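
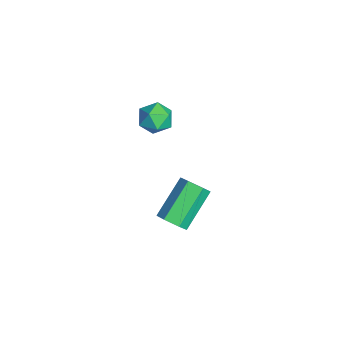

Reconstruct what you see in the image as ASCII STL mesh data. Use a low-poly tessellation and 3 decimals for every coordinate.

solid 
facet normal 0.542 -0.603 -0.585
outer loop
vertex 2.622 -2.923 -2.437
vertex 2.14 -3.083 -2.718
vertex 2.447 -2.627 -2.904
endloop
endfacet
facet normal 0.785 0.613 0.094
outer loop
vertex 2.622 -2.923 -2.437
vertex 2.447 -2.627 -2.904
vertex 1.701 -1.897 -1.442
endloop
endfacet
facet normal 0.785 0.613 0.094
outer loop
vertex 1.701 -1.897 -1.442
vertex 2.447 -2.627 -2.904
vertex 1.526 -1.601 -1.909
endloop
endfacet
facet normal -0.541 0.603 0.585
outer loop
vertex 1.701 -1.897 -1.442
vertex 1.526 -1.601 -1.909
vertex 1.22 -2.057 -1.722
endloop
endfacet
facet normal 0.542 -0.603 -0.585
outer loop
vertex 2.447 -2.627 -2.904
vertex 2.14 -3.083 -2.718
vertex 1.965 -2.787 -3.185
endloop
endfacet
facet normal 0.131 0.748 -0.650
outer loop
vertex 2.447 -2.627 -2.904
vertex 1.965 -2.787 -3.185
vertex 1.526 -1.601 -1.909
endloop
endfacet
facet normal 0.130 0.748 -0.651
outer loop
vertex 1.526 -1.601 -1.909
vertex 1.965 -2.787 -3.185
vertex 1.044 -1.761 -2.189
endloop
endfacet
facet normal -0.541 0.603 0.586
outer loop
vertex 1.526 -1.601 -1.909
vertex 1.044 -1.761 -2.189
vertex 1.22 -2.057 -1.722
endloop
endfacet
facet normal 0.541 -0.603 -0.585
outer loop
vertex 1.965 -2.787 -3.185
vertex 2.14 -3.083 -2.718
vertex 1.659 -3.243 -2.998
endloop
endfacet
facet normal -0.655 0.134 -0.744
outer loop
vertex 1.965 -2.787 -3.185
vertex 1.659 -3.243 -2.998
vertex 1.044 -1.761 -2.189
endloop
endfacet
facet normal -0.654 0.135 -0.744
outer loop
vertex 1.044 -1.761 -2.189
vertex 1.659 -3.243 -2.998
vertex 0.738 -2.217 -2.003
endloop
endfacet
facet normal -0.542 0.603 0.586
outer loop
vertex 1.044 -1.761 -2.189
vertex 0.738 -2.217 -2.003
vertex 1.22 -2.057 -1.722
endloop
endfacet
facet normal 0.541 -0.603 -0.585
outer loop
vertex 1.659 -3.243 -2.998
vertex 2.14 -3.083 -2.718
vertex 1.834 -3.539 -2.531
endloop
endfacet
facet normal -0.785 -0.613 -0.094
outer loop
vertex 1.659 -3.243 -2.998
vertex 1.834 -3.539 -2.531
vertex 0.738 -2.217 -2.003
endloop
endfacet
facet normal -0.785 -0.613 -0.094
outer loop
vertex 0.738 -2.217 -2.003
vertex 1.834 -3.539 -2.531
vertex 0.913 -2.513 -1.536
endloop
endfacet
facet normal -0.542 0.603 0.585
outer loop
vertex 0.738 -2.217 -2.003
vertex 0.913 -2.513 -1.536
vertex 1.22 -2.057 -1.722
endloop
endfacet
facet normal 0.541 -0.603 -0.586
outer loop
vertex 1.834 -3.539 -2.531
vertex 2.14 -3.083 -2.718
vertex 2.316 -3.379 -2.251
endloop
endfacet
facet normal -0.130 -0.748 0.651
outer loop
vertex 1.834 -3.539 -2.531
vertex 2.316 -3.379 -2.251
vertex 0.913 -2.513 -1.536
endloop
endfacet
facet normal -0.131 -0.748 0.650
outer loop
vertex 0.913 -2.513 -1.536
vertex 2.316 -3.379 -2.251
vertex 1.395 -2.353 -1.255
endloop
endfacet
facet normal -0.542 0.603 0.585
outer loop
vertex 0.913 -2.513 -1.536
vertex 1.395 -2.353 -1.255
vertex 1.22 -2.057 -1.722
endloop
endfacet
facet normal 0.542 -0.603 -0.586
outer loop
vertex 2.316 -3.379 -2.251
vertex 2.14 -3.083 -2.718
vertex 2.622 -2.923 -2.437
endloop
endfacet
facet normal 0.654 -0.135 0.744
outer loop
vertex 2.316 -3.379 -2.251
vertex 2.622 -2.923 -2.437
vertex 1.395 -2.353 -1.255
endloop
endfacet
facet normal 0.655 -0.134 0.744
outer loop
vertex 1.395 -2.353 -1.255
vertex 2.622 -2.923 -2.437
vertex 1.701 -1.897 -1.442
endloop
endfacet
facet normal -0.541 0.603 0.585
outer loop
vertex 1.395 -2.353 -1.255
vertex 1.701 -1.897 -1.442
vertex 1.22 -2.057 -1.722
endloop
endfacet
facet normal -0.734 0.595 -0.326
outer loop
vertex 0.473 -3.071 1.369
vertex 0.083 -3.272 1.88
vertex 0.484 -2.737 1.953
endloop
endfacet
facet normal -0.093 0.865 -0.493
outer loop
vertex 0.473 -3.071 1.369
vertex 0.484 -2.737 1.953
vertex 1.059 -2.862 1.625
endloop
endfacet
facet normal 0.252 0.382 -0.889
outer loop
vertex 0.473 -3.071 1.369
vertex 1.059 -2.862 1.625
vertex 1.012 -3.473 1.349
endloop
endfacet
facet normal -0.174 -0.185 -0.967
outer loop
vertex 0.473 -3.071 1.369
vertex 1.012 -3.473 1.349
vertex 0.409 -3.727 1.506
endloop
endfacet
facet normal -0.784 -0.053 -0.619
outer loop
vertex 0.473 -3.071 1.369
vertex 0.409 -3.727 1.506
vertex 0.083 -3.272 1.88
endloop
endfacet
facet normal 0.272 0.956 0.113
outer loop
vertex 1.059 -2.862 1.625
vertex 0.484 -2.737 1.953
vertex 1.031 -2.933 2.294
endloop
endfacet
facet normal -0.763 0.520 0.384
outer loop
vertex 0.484 -2.737 1.953
vertex 0.083 -3.272 1.88
vertex 0.428 -3.187 2.451
endloop
endfacet
facet normal -0.844 -0.529 -0.091
outer loop
vertex 0.083 -3.272 1.88
vertex 0.409 -3.727 1.506
vertex 0.381 -3.798 2.175
endloop
endfacet
facet normal 0.142 -0.742 -0.655
outer loop
vertex 0.409 -3.727 1.506
vertex 1.012 -3.473 1.349
vertex 0.956 -3.923 1.847
endloop
endfacet
facet normal 0.831 0.175 -0.528
outer loop
vertex 1.012 -3.473 1.349
vertex 1.059 -2.862 1.625
vertex 1.357 -3.388 1.92
endloop
endfacet
facet normal 0.174 0.185 0.967
outer loop
vertex 0.967 -3.589 2.431
vertex 1.031 -2.933 2.294
vertex 0.428 -3.187 2.451
endloop
endfacet
facet normal -0.252 -0.382 0.889
outer loop
vertex 0.967 -3.589 2.431
vertex 0.428 -3.187 2.451
vertex 0.381 -3.798 2.175
endloop
endfacet
facet normal 0.093 -0.865 0.493
outer loop
vertex 0.967 -3.589 2.431
vertex 0.381 -3.798 2.175
vertex 0.956 -3.923 1.847
endloop
endfacet
facet normal 0.734 -0.595 0.326
outer loop
vertex 0.967 -3.589 2.431
vertex 0.956 -3.923 1.847
vertex 1.357 -3.388 1.92
endloop
endfacet
facet normal 0.784 0.053 0.619
outer loop
vertex 0.967 -3.589 2.431
vertex 1.357 -3.388 1.92
vertex 1.031 -2.933 2.294
endloop
endfacet
facet normal -0.142 0.742 0.655
outer loop
vertex 0.428 -3.187 2.451
vertex 1.031 -2.933 2.294
vertex 0.484 -2.737 1.953
endloop
endfacet
facet normal -0.831 -0.175 0.528
outer loop
vertex 0.381 -3.798 2.175
vertex 0.428 -3.187 2.451
vertex 0.083 -3.272 1.88
endloop
endfacet
facet normal -0.272 -0.956 -0.113
outer loop
vertex 0.956 -3.923 1.847
vertex 0.381 -3.798 2.175
vertex 0.409 -3.727 1.506
endloop
endfacet
facet normal 0.763 -0.520 -0.384
outer loop
vertex 1.357 -3.388 1.92
vertex 0.956 -3.923 1.847
vertex 1.012 -3.473 1.349
endloop
endfacet
facet normal 0.844 0.529 0.091
outer loop
vertex 1.031 -2.933 2.294
vertex 1.357 -3.388 1.92
vertex 1.059 -2.862 1.625
endloop
endfacet

endsolid


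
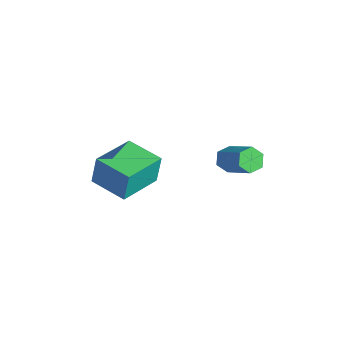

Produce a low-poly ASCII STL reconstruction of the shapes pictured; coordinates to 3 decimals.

solid 
facet normal -0.916 -0.397 0.062
outer loop
vertex -2.788 -4.717 4.347
vertex -3.583 -2.932 4.026
vertex -2.777 -4.947 3.037
endloop
endfacet
facet normal 0.402 -0.901 0.162
outer loop
vertex -1.257 -4.288 2.934
vertex -2.788 -4.717 4.347
vertex -2.777 -4.947 3.037
endloop
endfacet
facet normal -0.916 -0.397 0.062
outer loop
vertex -2.777 -4.947 3.037
vertex -3.583 -2.932 4.026
vertex -3.572 -3.162 2.716
endloop
endfacet
facet normal 0.008 -0.173 -0.985
outer loop
vertex -3.572 -3.162 2.716
vertex -1.257 -4.288 2.934
vertex -2.777 -4.947 3.037
endloop
endfacet
facet normal -0.008 0.173 0.985
outer loop
vertex -2.788 -4.717 4.347
vertex -2.063 -2.273 3.923
vertex -3.583 -2.932 4.026
endloop
endfacet
facet normal 0.402 -0.901 0.162
outer loop
vertex -1.268 -4.058 4.244
vertex -2.788 -4.717 4.347
vertex -1.257 -4.288 2.934
endloop
endfacet
facet normal -0.008 0.173 0.985
outer loop
vertex -1.268 -4.058 4.244
vertex -2.063 -2.273 3.923
vertex -2.788 -4.717 4.347
endloop
endfacet
facet normal -0.402 0.901 -0.162
outer loop
vertex -3.583 -2.932 4.026
vertex -2.063 -2.273 3.923
vertex -3.572 -3.162 2.716
endloop
endfacet
facet normal 0.008 -0.173 -0.985
outer loop
vertex -2.052 -2.503 2.613
vertex -1.257 -4.288 2.934
vertex -3.572 -3.162 2.716
endloop
endfacet
facet normal -0.402 0.901 -0.162
outer loop
vertex -3.572 -3.162 2.716
vertex -2.063 -2.273 3.923
vertex -2.052 -2.503 2.613
endloop
endfacet
facet normal 0.916 0.397 -0.062
outer loop
vertex -2.052 -2.503 2.613
vertex -1.268 -4.058 4.244
vertex -1.257 -4.288 2.934
endloop
endfacet
facet normal 0.916 0.397 -0.062
outer loop
vertex -2.063 -2.273 3.923
vertex -1.268 -4.058 4.244
vertex -2.052 -2.503 2.613
endloop
endfacet
facet normal -0.783 -0.129 -0.608
outer loop
vertex -1.939 1.137 1.961
vertex -2.201 0.774 2.376
vertex -2.308 1.375 2.386
endloop
endfacet
facet normal 0.147 0.912 -0.383
outer loop
vertex -1.939 1.137 1.961
vertex -2.308 1.375 2.386
vertex -0.537 1.369 3.05
endloop
endfacet
facet normal 0.146 0.912 -0.382
outer loop
vertex -0.537 1.369 3.05
vertex -2.308 1.375 2.386
vertex -0.906 1.606 3.474
endloop
endfacet
facet normal 0.783 0.129 0.609
outer loop
vertex -0.537 1.369 3.05
vertex -0.906 1.606 3.474
vertex -0.799 1.006 3.464
endloop
endfacet
facet normal -0.783 -0.129 -0.609
outer loop
vertex -2.308 1.375 2.386
vertex -2.201 0.774 2.376
vertex -2.57 1.012 2.8
endloop
endfacet
facet normal -0.450 0.793 0.411
outer loop
vertex -2.308 1.375 2.386
vertex -2.57 1.012 2.8
vertex -0.906 1.606 3.474
endloop
endfacet
facet normal -0.450 0.793 0.412
outer loop
vertex -0.906 1.606 3.474
vertex -2.57 1.012 2.8
vertex -1.167 1.243 3.888
endloop
endfacet
facet normal 0.784 0.130 0.608
outer loop
vertex -0.906 1.606 3.474
vertex -1.167 1.243 3.888
vertex -0.799 1.006 3.464
endloop
endfacet
facet normal -0.783 -0.129 -0.609
outer loop
vertex -2.57 1.012 2.8
vertex -2.201 0.774 2.376
vertex -2.463 0.411 2.79
endloop
endfacet
facet normal -0.596 -0.119 0.794
outer loop
vertex -2.57 1.012 2.8
vertex -2.463 0.411 2.79
vertex -1.167 1.243 3.888
endloop
endfacet
facet normal -0.597 -0.117 0.794
outer loop
vertex -1.167 1.243 3.888
vertex -2.463 0.411 2.79
vertex -1.061 0.643 3.879
endloop
endfacet
facet normal 0.784 0.129 0.608
outer loop
vertex -1.167 1.243 3.888
vertex -1.061 0.643 3.879
vertex -0.799 1.006 3.464
endloop
endfacet
facet normal -0.783 -0.129 -0.609
outer loop
vertex -2.463 0.411 2.79
vertex -2.201 0.774 2.376
vertex -2.094 0.174 2.366
endloop
endfacet
facet normal -0.146 -0.912 0.383
outer loop
vertex -2.463 0.411 2.79
vertex -2.094 0.174 2.366
vertex -1.061 0.643 3.879
endloop
endfacet
facet normal -0.147 -0.912 0.383
outer loop
vertex -1.061 0.643 3.879
vertex -2.094 0.174 2.366
vertex -0.692 0.405 3.454
endloop
endfacet
facet normal 0.783 0.129 0.608
outer loop
vertex -1.061 0.643 3.879
vertex -0.692 0.405 3.454
vertex -0.799 1.006 3.464
endloop
endfacet
facet normal -0.784 -0.130 -0.608
outer loop
vertex -2.094 0.174 2.366
vertex -2.201 0.774 2.376
vertex -1.833 0.537 1.952
endloop
endfacet
facet normal 0.450 -0.793 -0.411
outer loop
vertex -2.094 0.174 2.366
vertex -1.833 0.537 1.952
vertex -0.692 0.405 3.454
endloop
endfacet
facet normal 0.449 -0.793 -0.411
outer loop
vertex -0.692 0.405 3.454
vertex -1.833 0.537 1.952
vertex -0.43 0.768 3.04
endloop
endfacet
facet normal 0.783 0.129 0.609
outer loop
vertex -0.692 0.405 3.454
vertex -0.43 0.768 3.04
vertex -0.799 1.006 3.464
endloop
endfacet
facet normal -0.784 -0.129 -0.608
outer loop
vertex -1.833 0.537 1.952
vertex -2.201 0.774 2.376
vertex -1.939 1.137 1.961
endloop
endfacet
facet normal 0.596 0.117 -0.794
outer loop
vertex -1.833 0.537 1.952
vertex -1.939 1.137 1.961
vertex -0.43 0.768 3.04
endloop
endfacet
facet normal 0.597 0.119 -0.794
outer loop
vertex -0.43 0.768 3.04
vertex -1.939 1.137 1.961
vertex -0.537 1.369 3.05
endloop
endfacet
facet normal 0.783 0.129 0.609
outer loop
vertex -0.43 0.768 3.04
vertex -0.537 1.369 3.05
vertex -0.799 1.006 3.464
endloop
endfacet

endsolid


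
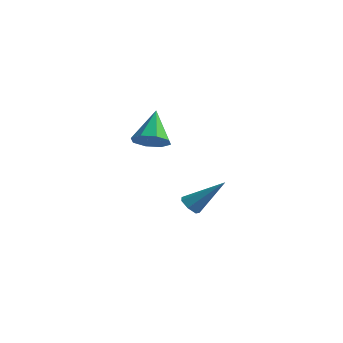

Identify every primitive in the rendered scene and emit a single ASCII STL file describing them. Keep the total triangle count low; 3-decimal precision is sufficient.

solid 
facet normal 0.302 -0.574 -0.761
outer loop
vertex 0.835 -2.67 1.772
vertex -0.004 -2.835 1.563
vertex 0.585 -2.222 1.335
endloop
endfacet
facet normal 0.680 0.670 0.298
outer loop
vertex 0.835 -2.67 1.772
vertex 0.585 -2.222 1.335
vertex -0.556 -1.785 2.957
endloop
endfacet
facet normal 0.302 -0.573 -0.762
outer loop
vertex 0.585 -2.222 1.335
vertex -0.004 -2.835 1.563
vertex -0.01 -2.133 1.032
endloop
endfacet
facet normal 0.205 0.972 -0.117
outer loop
vertex 0.585 -2.222 1.335
vertex -0.01 -2.133 1.032
vertex -0.556 -1.785 2.957
endloop
endfacet
facet normal 0.302 -0.573 -0.762
outer loop
vertex -0.01 -2.133 1.032
vertex -0.004 -2.835 1.563
vertex -0.601 -2.455 1.04
endloop
endfacet
facet normal -0.462 0.841 -0.283
outer loop
vertex -0.01 -2.133 1.032
vertex -0.601 -2.455 1.04
vertex -0.556 -1.785 2.957
endloop
endfacet
facet normal 0.302 -0.574 -0.761
outer loop
vertex -0.601 -2.455 1.04
vertex -0.004 -2.835 1.563
vertex -0.843 -3.0 1.355
endloop
endfacet
facet normal -0.930 0.354 -0.102
outer loop
vertex -0.601 -2.455 1.04
vertex -0.843 -3.0 1.355
vertex -0.556 -1.785 2.957
endloop
endfacet
facet normal 0.302 -0.573 -0.762
outer loop
vertex -0.843 -3.0 1.355
vertex -0.004 -2.835 1.563
vertex -0.593 -3.448 1.791
endloop
endfacet
facet normal -0.925 -0.204 0.321
outer loop
vertex -0.843 -3.0 1.355
vertex -0.593 -3.448 1.791
vertex -0.556 -1.785 2.957
endloop
endfacet
facet normal 0.302 -0.573 -0.762
outer loop
vertex -0.593 -3.448 1.791
vertex -0.004 -2.835 1.563
vertex 0.002 -3.537 2.094
endloop
endfacet
facet normal -0.450 -0.506 0.736
outer loop
vertex -0.593 -3.448 1.791
vertex 0.002 -3.537 2.094
vertex -0.556 -1.785 2.957
endloop
endfacet
facet normal 0.303 -0.573 -0.761
outer loop
vertex 0.002 -3.537 2.094
vertex -0.004 -2.835 1.563
vertex 0.594 -3.214 2.086
endloop
endfacet
facet normal 0.217 -0.375 0.901
outer loop
vertex 0.002 -3.537 2.094
vertex 0.594 -3.214 2.086
vertex -0.556 -1.785 2.957
endloop
endfacet
facet normal 0.302 -0.573 -0.761
outer loop
vertex 0.594 -3.214 2.086
vertex -0.004 -2.835 1.563
vertex 0.835 -2.67 1.772
endloop
endfacet
facet normal 0.685 0.112 0.720
outer loop
vertex 0.594 -3.214 2.086
vertex 0.835 -2.67 1.772
vertex -0.556 -1.785 2.957
endloop
endfacet
facet normal -0.590 -0.429 -0.684
outer loop
vertex -0.839 1.668 -4.347
vertex -1.175 1.409 -3.895
vertex -1.256 1.959 -4.17
endloop
endfacet
facet normal 0.370 0.808 -0.458
outer loop
vertex -0.839 1.668 -4.347
vertex -1.256 1.959 -4.17
vertex 0.095 2.331 -2.425
endloop
endfacet
facet normal -0.592 -0.429 -0.683
outer loop
vertex -1.256 1.959 -4.17
vertex -1.175 1.409 -3.895
vertex -1.611 1.836 -3.785
endloop
endfacet
facet normal -0.299 0.954 0.029
outer loop
vertex -1.256 1.959 -4.17
vertex -1.611 1.836 -3.785
vertex 0.095 2.331 -2.425
endloop
endfacet
facet normal -0.591 -0.428 -0.684
outer loop
vertex -1.611 1.836 -3.785
vertex -1.175 1.409 -3.895
vertex -1.639 1.392 -3.483
endloop
endfacet
facet normal -0.631 0.463 0.623
outer loop
vertex -1.611 1.836 -3.785
vertex -1.639 1.392 -3.483
vertex 0.095 2.331 -2.425
endloop
endfacet
facet normal -0.591 -0.429 -0.683
outer loop
vertex -1.639 1.392 -3.483
vertex -1.175 1.409 -3.895
vertex -1.317 0.961 -3.491
endloop
endfacet
facet normal -0.375 -0.297 0.878
outer loop
vertex -1.639 1.392 -3.483
vertex -1.317 0.961 -3.491
vertex 0.095 2.331 -2.425
endloop
endfacet
facet normal -0.592 -0.428 -0.683
outer loop
vertex -1.317 0.961 -3.491
vertex -1.175 1.409 -3.895
vertex -0.889 0.867 -3.803
endloop
endfacet
facet normal 0.274 -0.750 0.602
outer loop
vertex -1.317 0.961 -3.491
vertex -0.889 0.867 -3.803
vertex 0.095 2.331 -2.425
endloop
endfacet
facet normal -0.591 -0.428 -0.684
outer loop
vertex -0.889 0.867 -3.803
vertex -1.175 1.409 -3.895
vertex -0.676 1.182 -4.184
endloop
endfacet
facet normal 0.829 -0.559 0.002
outer loop
vertex -0.889 0.867 -3.803
vertex -0.676 1.182 -4.184
vertex 0.095 2.331 -2.425
endloop
endfacet
facet normal -0.591 -0.428 -0.684
outer loop
vertex -0.676 1.182 -4.184
vertex -1.175 1.409 -3.895
vertex -0.839 1.668 -4.347
endloop
endfacet
facet normal 0.872 0.135 -0.470
outer loop
vertex -0.676 1.182 -4.184
vertex -0.839 1.668 -4.347
vertex 0.095 2.331 -2.425
endloop
endfacet

endsolid


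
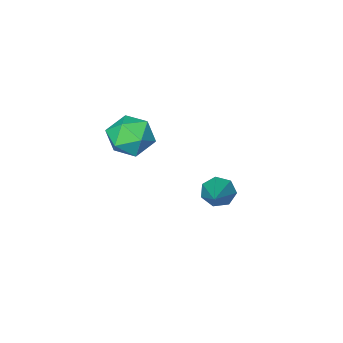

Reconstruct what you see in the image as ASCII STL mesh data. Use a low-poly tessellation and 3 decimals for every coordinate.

solid 
facet normal -0.002 0.535 0.845
outer loop
vertex -0.349 2.998 3.069
vertex -1.031 2.417 3.435
vertex -0.096 2.209 3.569
endloop
endfacet
facet normal 0.642 0.547 0.538
outer loop
vertex -0.349 2.998 3.069
vertex -0.096 2.209 3.569
vertex 0.382 2.443 2.761
endloop
endfacet
facet normal 0.568 0.814 -0.120
outer loop
vertex -0.349 2.998 3.069
vertex 0.382 2.443 2.761
vertex -0.258 2.796 2.127
endloop
endfacet
facet normal -0.123 0.968 -0.219
outer loop
vertex -0.349 2.998 3.069
vertex -0.258 2.796 2.127
vertex -1.131 2.78 2.544
endloop
endfacet
facet normal -0.475 0.795 0.377
outer loop
vertex -0.349 2.998 3.069
vertex -1.131 2.78 2.544
vertex -1.031 2.417 3.435
endloop
endfacet
facet normal 0.869 -0.127 0.478
outer loop
vertex 0.382 2.443 2.761
vertex -0.096 2.209 3.569
vertex 0.151 1.52 2.936
endloop
endfacet
facet normal -0.172 -0.146 0.974
outer loop
vertex -0.096 2.209 3.569
vertex -1.031 2.417 3.435
vertex -0.722 1.504 3.353
endloop
endfacet
facet normal -0.936 0.276 0.217
outer loop
vertex -1.031 2.417 3.435
vertex -1.131 2.78 2.544
vertex -1.362 1.857 2.719
endloop
endfacet
facet normal -0.367 0.555 -0.747
outer loop
vertex -1.131 2.78 2.544
vertex -0.258 2.796 2.127
vertex -0.884 2.091 1.911
endloop
endfacet
facet normal 0.750 0.306 -0.586
outer loop
vertex -0.258 2.796 2.127
vertex 0.382 2.443 2.761
vertex 0.051 1.883 2.045
endloop
endfacet
facet normal 0.123 -0.968 0.219
outer loop
vertex -0.631 1.302 2.411
vertex 0.151 1.52 2.936
vertex -0.722 1.504 3.353
endloop
endfacet
facet normal -0.568 -0.814 0.120
outer loop
vertex -0.631 1.302 2.411
vertex -0.722 1.504 3.353
vertex -1.362 1.857 2.719
endloop
endfacet
facet normal -0.642 -0.547 -0.538
outer loop
vertex -0.631 1.302 2.411
vertex -1.362 1.857 2.719
vertex -0.884 2.091 1.911
endloop
endfacet
facet normal 0.002 -0.535 -0.845
outer loop
vertex -0.631 1.302 2.411
vertex -0.884 2.091 1.911
vertex 0.051 1.883 2.045
endloop
endfacet
facet normal 0.475 -0.795 -0.377
outer loop
vertex -0.631 1.302 2.411
vertex 0.051 1.883 2.045
vertex 0.151 1.52 2.936
endloop
endfacet
facet normal 0.367 -0.555 0.747
outer loop
vertex -0.722 1.504 3.353
vertex 0.151 1.52 2.936
vertex -0.096 2.209 3.569
endloop
endfacet
facet normal -0.750 -0.306 0.586
outer loop
vertex -1.362 1.857 2.719
vertex -0.722 1.504 3.353
vertex -1.031 2.417 3.435
endloop
endfacet
facet normal -0.869 0.127 -0.478
outer loop
vertex -0.884 2.091 1.911
vertex -1.362 1.857 2.719
vertex -1.131 2.78 2.544
endloop
endfacet
facet normal 0.172 0.146 -0.974
outer loop
vertex 0.051 1.883 2.045
vertex -0.884 2.091 1.911
vertex -0.258 2.796 2.127
endloop
endfacet
facet normal 0.936 -0.276 -0.217
outer loop
vertex 0.151 1.52 2.936
vertex 0.051 1.883 2.045
vertex 0.382 2.443 2.761
endloop
endfacet
facet normal -0.585 -0.649 -0.486
outer loop
vertex -3.841 1.898 -1.594
vertex -4.199 2.422 -1.863
vertex -3.639 2.108 -2.117
endloop
endfacet
facet normal 0.871 -0.468 0.148
outer loop
vertex -3.841 1.898 -1.594
vertex -3.639 2.108 -2.117
vertex -2.941 3.818 -0.817
endloop
endfacet
facet normal -0.585 -0.649 -0.487
outer loop
vertex -3.639 2.108 -2.117
vertex -4.199 2.422 -1.863
vertex -3.859 2.555 -2.449
endloop
endfacet
facet normal 0.857 0.040 -0.513
outer loop
vertex -3.639 2.108 -2.117
vertex -3.859 2.555 -2.449
vertex -2.941 3.818 -0.817
endloop
endfacet
facet normal -0.585 -0.649 -0.487
outer loop
vertex -3.859 2.555 -2.449
vertex -4.199 2.422 -1.863
vertex -4.335 2.902 -2.34
endloop
endfacet
facet normal 0.320 0.654 -0.686
outer loop
vertex -3.859 2.555 -2.449
vertex -4.335 2.902 -2.34
vertex -2.941 3.818 -0.817
endloop
endfacet
facet normal -0.585 -0.649 -0.486
outer loop
vertex -4.335 2.902 -2.34
vertex -4.199 2.422 -1.863
vertex -4.708 2.888 -1.872
endloop
endfacet
facet normal -0.336 0.911 -0.240
outer loop
vertex -4.335 2.902 -2.34
vertex -4.708 2.888 -1.872
vertex -2.941 3.818 -0.817
endloop
endfacet
facet normal -0.585 -0.649 -0.486
outer loop
vertex -4.708 2.888 -1.872
vertex -4.199 2.422 -1.863
vertex -4.698 2.523 -1.397
endloop
endfacet
facet normal -0.617 0.618 0.488
outer loop
vertex -4.708 2.888 -1.872
vertex -4.698 2.523 -1.397
vertex -2.941 3.818 -0.817
endloop
endfacet
facet normal -0.585 -0.649 -0.486
outer loop
vertex -4.698 2.523 -1.397
vertex -4.199 2.422 -1.863
vertex -4.312 2.082 -1.273
endloop
endfacet
facet normal -0.310 -0.004 0.951
outer loop
vertex -4.698 2.523 -1.397
vertex -4.312 2.082 -1.273
vertex -2.941 3.818 -0.817
endloop
endfacet
facet normal -0.585 -0.649 -0.486
outer loop
vertex -4.312 2.082 -1.273
vertex -4.199 2.422 -1.863
vertex -3.841 1.898 -1.594
endloop
endfacet
facet normal 0.353 -0.488 0.798
outer loop
vertex -4.312 2.082 -1.273
vertex -3.841 1.898 -1.594
vertex -2.941 3.818 -0.817
endloop
endfacet

endsolid


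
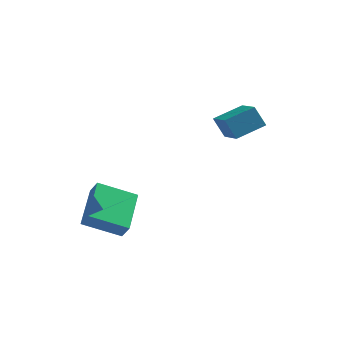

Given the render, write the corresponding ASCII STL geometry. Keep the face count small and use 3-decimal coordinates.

solid 
facet normal -0.458 0.790 -0.407
outer loop
vertex 1.299 2.421 1.029
vertex 2.403 3.304 1.499
vertex 1.839 2.248 0.086
endloop
endfacet
facet normal -0.741 -0.593 -0.316
outer loop
vertex 2.577 0.976 0.741
vertex 1.299 2.421 1.029
vertex 1.839 2.248 0.086
endloop
endfacet
facet normal -0.458 0.790 -0.407
outer loop
vertex 1.839 2.248 0.086
vertex 2.403 3.304 1.499
vertex 2.943 3.131 0.556
endloop
endfacet
facet normal 0.490 -0.157 -0.857
outer loop
vertex 2.943 3.131 0.556
vertex 2.577 0.976 0.741
vertex 1.839 2.248 0.086
endloop
endfacet
facet normal -0.490 0.157 0.857
outer loop
vertex 1.299 2.421 1.029
vertex 3.141 2.032 2.154
vertex 2.403 3.304 1.499
endloop
endfacet
facet normal -0.741 -0.593 -0.316
outer loop
vertex 2.037 1.149 1.684
vertex 1.299 2.421 1.029
vertex 2.577 0.976 0.741
endloop
endfacet
facet normal -0.490 0.157 0.857
outer loop
vertex 2.037 1.149 1.684
vertex 3.141 2.032 2.154
vertex 1.299 2.421 1.029
endloop
endfacet
facet normal 0.741 0.593 0.316
outer loop
vertex 2.403 3.304 1.499
vertex 3.141 2.032 2.154
vertex 2.943 3.131 0.556
endloop
endfacet
facet normal 0.490 -0.157 -0.857
outer loop
vertex 3.681 1.859 1.211
vertex 2.577 0.976 0.741
vertex 2.943 3.131 0.556
endloop
endfacet
facet normal 0.741 0.593 0.316
outer loop
vertex 2.943 3.131 0.556
vertex 3.141 2.032 2.154
vertex 3.681 1.859 1.211
endloop
endfacet
facet normal 0.458 -0.790 0.407
outer loop
vertex 3.681 1.859 1.211
vertex 2.037 1.149 1.684
vertex 2.577 0.976 0.741
endloop
endfacet
facet normal 0.458 -0.790 0.407
outer loop
vertex 3.141 2.032 2.154
vertex 2.037 1.149 1.684
vertex 3.681 1.859 1.211
endloop
endfacet
facet normal -0.465 0.307 -0.831
outer loop
vertex -3.269 -2.652 -3.034
vertex -3.37 -0.647 -2.236
vertex -1.616 -2.258 -3.813
endloop
endfacet
facet normal 0.047 -0.928 -0.370
outer loop
vertex -1.23 -2.513 -3.124
vertex -3.269 -2.652 -3.034
vertex -1.616 -2.258 -3.813
endloop
endfacet
facet normal -0.465 0.307 -0.830
outer loop
vertex -1.616 -2.258 -3.813
vertex -3.37 -0.647 -2.236
vertex -1.717 -0.253 -3.016
endloop
endfacet
facet normal 0.884 0.210 -0.417
outer loop
vertex -1.717 -0.253 -3.016
vertex -1.23 -2.513 -3.124
vertex -1.616 -2.258 -3.813
endloop
endfacet
facet normal -0.884 -0.211 0.417
outer loop
vertex -3.269 -2.652 -3.034
vertex -2.984 -0.902 -1.547
vertex -3.37 -0.647 -2.236
endloop
endfacet
facet normal 0.047 -0.928 -0.369
outer loop
vertex -2.883 -2.907 -2.344
vertex -3.269 -2.652 -3.034
vertex -1.23 -2.513 -3.124
endloop
endfacet
facet normal -0.884 -0.210 0.417
outer loop
vertex -2.883 -2.907 -2.344
vertex -2.984 -0.902 -1.547
vertex -3.269 -2.652 -3.034
endloop
endfacet
facet normal -0.047 0.928 0.370
outer loop
vertex -3.37 -0.647 -2.236
vertex -2.984 -0.902 -1.547
vertex -1.717 -0.253 -3.016
endloop
endfacet
facet normal 0.884 0.210 -0.417
outer loop
vertex -1.331 -0.508 -2.326
vertex -1.23 -2.513 -3.124
vertex -1.717 -0.253 -3.016
endloop
endfacet
facet normal -0.047 0.928 0.369
outer loop
vertex -1.717 -0.253 -3.016
vertex -2.984 -0.902 -1.547
vertex -1.331 -0.508 -2.326
endloop
endfacet
facet normal 0.465 -0.307 0.830
outer loop
vertex -1.331 -0.508 -2.326
vertex -2.883 -2.907 -2.344
vertex -1.23 -2.513 -3.124
endloop
endfacet
facet normal 0.465 -0.307 0.831
outer loop
vertex -2.984 -0.902 -1.547
vertex -2.883 -2.907 -2.344
vertex -1.331 -0.508 -2.326
endloop
endfacet

endsolid


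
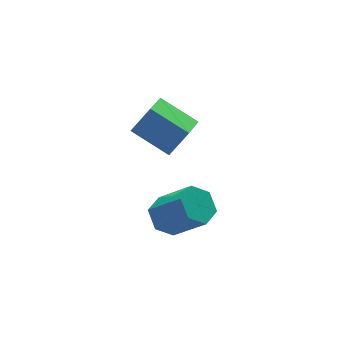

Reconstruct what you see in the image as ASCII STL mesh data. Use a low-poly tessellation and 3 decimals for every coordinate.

solid 
facet normal -0.439 0.560 -0.703
outer loop
vertex 2.416 -2.698 -2.705
vertex 1.767 -3.199 -2.699
vertex 1.789 -2.551 -2.197
endloop
endfacet
facet normal 0.472 0.809 0.349
outer loop
vertex 2.416 -2.698 -2.705
vertex 1.789 -2.551 -2.197
vertex 3.201 -3.699 -1.446
endloop
endfacet
facet normal 0.472 0.809 0.350
outer loop
vertex 3.201 -3.699 -1.446
vertex 1.789 -2.551 -2.197
vertex 2.574 -3.553 -0.939
endloop
endfacet
facet normal 0.439 -0.559 0.703
outer loop
vertex 3.201 -3.699 -1.446
vertex 2.574 -3.553 -0.939
vertex 2.553 -4.201 -1.441
endloop
endfacet
facet normal -0.439 0.559 -0.703
outer loop
vertex 1.789 -2.551 -2.197
vertex 1.767 -3.199 -2.699
vertex 1.14 -3.053 -2.191
endloop
endfacet
facet normal -0.426 0.559 0.711
outer loop
vertex 1.789 -2.551 -2.197
vertex 1.14 -3.053 -2.191
vertex 2.574 -3.553 -0.939
endloop
endfacet
facet normal -0.426 0.559 0.711
outer loop
vertex 2.574 -3.553 -0.939
vertex 1.14 -3.053 -2.191
vertex 1.926 -4.054 -0.933
endloop
endfacet
facet normal 0.439 -0.559 0.703
outer loop
vertex 2.574 -3.553 -0.939
vertex 1.926 -4.054 -0.933
vertex 2.553 -4.201 -1.441
endloop
endfacet
facet normal -0.439 0.560 -0.703
outer loop
vertex 1.14 -3.053 -2.191
vertex 1.767 -3.199 -2.699
vertex 1.119 -3.701 -2.694
endloop
endfacet
facet normal -0.898 -0.251 0.361
outer loop
vertex 1.14 -3.053 -2.191
vertex 1.119 -3.701 -2.694
vertex 1.926 -4.054 -0.933
endloop
endfacet
facet normal -0.898 -0.250 0.362
outer loop
vertex 1.926 -4.054 -0.933
vertex 1.119 -3.701 -2.694
vertex 1.904 -4.702 -1.435
endloop
endfacet
facet normal 0.439 -0.560 0.703
outer loop
vertex 1.926 -4.054 -0.933
vertex 1.904 -4.702 -1.435
vertex 2.553 -4.201 -1.441
endloop
endfacet
facet normal -0.439 0.559 -0.703
outer loop
vertex 1.119 -3.701 -2.694
vertex 1.767 -3.199 -2.699
vertex 1.746 -3.847 -3.201
endloop
endfacet
facet normal -0.471 -0.810 -0.350
outer loop
vertex 1.119 -3.701 -2.694
vertex 1.746 -3.847 -3.201
vertex 1.904 -4.702 -1.435
endloop
endfacet
facet normal -0.473 -0.809 -0.349
outer loop
vertex 1.904 -4.702 -1.435
vertex 1.746 -3.847 -3.201
vertex 2.531 -4.849 -1.943
endloop
endfacet
facet normal 0.439 -0.560 0.703
outer loop
vertex 1.904 -4.702 -1.435
vertex 2.531 -4.849 -1.943
vertex 2.553 -4.201 -1.441
endloop
endfacet
facet normal -0.439 0.559 -0.703
outer loop
vertex 1.746 -3.847 -3.201
vertex 1.767 -3.199 -2.699
vertex 2.394 -3.346 -3.207
endloop
endfacet
facet normal 0.426 -0.559 -0.711
outer loop
vertex 1.746 -3.847 -3.201
vertex 2.394 -3.346 -3.207
vertex 2.531 -4.849 -1.943
endloop
endfacet
facet normal 0.426 -0.559 -0.711
outer loop
vertex 2.531 -4.849 -1.943
vertex 2.394 -3.346 -3.207
vertex 3.18 -4.347 -1.949
endloop
endfacet
facet normal 0.439 -0.559 0.703
outer loop
vertex 2.531 -4.849 -1.943
vertex 3.18 -4.347 -1.949
vertex 2.553 -4.201 -1.441
endloop
endfacet
facet normal -0.439 0.560 -0.703
outer loop
vertex 2.394 -3.346 -3.207
vertex 1.767 -3.199 -2.699
vertex 2.416 -2.698 -2.705
endloop
endfacet
facet normal 0.898 0.250 -0.362
outer loop
vertex 2.394 -3.346 -3.207
vertex 2.416 -2.698 -2.705
vertex 3.18 -4.347 -1.949
endloop
endfacet
facet normal 0.898 0.251 -0.361
outer loop
vertex 3.18 -4.347 -1.949
vertex 2.416 -2.698 -2.705
vertex 3.201 -3.699 -1.446
endloop
endfacet
facet normal 0.439 -0.560 0.703
outer loop
vertex 3.18 -4.347 -1.949
vertex 3.201 -3.699 -1.446
vertex 2.553 -4.201 -1.441
endloop
endfacet
facet normal -0.629 -0.707 0.322
outer loop
vertex 3.616 -1.15 -0.415
vertex 2.653 0.061 0.36
vertex 2.894 -1.013 -1.524
endloop
endfacet
facet normal 0.556 -0.700 -0.448
outer loop
vertex 3.707 -0.101 -1.94
vertex 3.616 -1.15 -0.415
vertex 2.894 -1.013 -1.524
endloop
endfacet
facet normal -0.630 -0.707 0.322
outer loop
vertex 2.894 -1.013 -1.524
vertex 2.653 0.061 0.36
vertex 1.932 0.198 -0.749
endloop
endfacet
facet normal -0.542 0.103 -0.834
outer loop
vertex 1.932 0.198 -0.749
vertex 3.707 -0.101 -1.94
vertex 2.894 -1.013 -1.524
endloop
endfacet
facet normal 0.542 -0.103 0.834
outer loop
vertex 3.616 -1.15 -0.415
vertex 3.466 0.973 -0.056
vertex 2.653 0.061 0.36
endloop
endfacet
facet normal 0.556 -0.700 -0.448
outer loop
vertex 4.428 -0.238 -0.831
vertex 3.616 -1.15 -0.415
vertex 3.707 -0.101 -1.94
endloop
endfacet
facet normal 0.542 -0.103 0.834
outer loop
vertex 4.428 -0.238 -0.831
vertex 3.466 0.973 -0.056
vertex 3.616 -1.15 -0.415
endloop
endfacet
facet normal -0.556 0.700 0.448
outer loop
vertex 2.653 0.061 0.36
vertex 3.466 0.973 -0.056
vertex 1.932 0.198 -0.749
endloop
endfacet
facet normal -0.542 0.102 -0.834
outer loop
vertex 2.744 1.11 -1.165
vertex 3.707 -0.101 -1.94
vertex 1.932 0.198 -0.749
endloop
endfacet
facet normal -0.556 0.700 0.448
outer loop
vertex 1.932 0.198 -0.749
vertex 3.466 0.973 -0.056
vertex 2.744 1.11 -1.165
endloop
endfacet
facet normal 0.630 0.707 -0.322
outer loop
vertex 2.744 1.11 -1.165
vertex 4.428 -0.238 -0.831
vertex 3.707 -0.101 -1.94
endloop
endfacet
facet normal 0.630 0.707 -0.323
outer loop
vertex 3.466 0.973 -0.056
vertex 4.428 -0.238 -0.831
vertex 2.744 1.11 -1.165
endloop
endfacet

endsolid


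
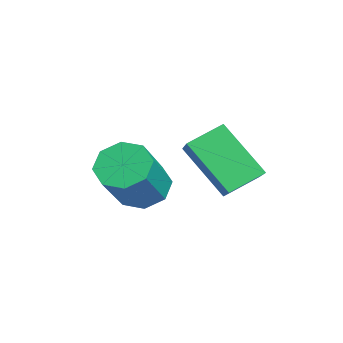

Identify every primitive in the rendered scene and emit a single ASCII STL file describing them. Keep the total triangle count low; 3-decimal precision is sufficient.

solid 
facet normal -0.490 -0.521 0.699
outer loop
vertex -1.286 2.86 -1.322
vertex -1.648 3.91 -0.794
vertex -2.631 2.867 -2.26
endloop
endfacet
facet normal 0.295 -0.853 -0.430
outer loop
vertex -1.632 3.93 -3.686
vertex -1.286 2.86 -1.322
vertex -2.631 2.867 -2.26
endloop
endfacet
facet normal -0.490 -0.521 0.699
outer loop
vertex -2.631 2.867 -2.26
vertex -1.648 3.91 -0.794
vertex -2.994 3.917 -1.732
endloop
endfacet
facet normal -0.820 0.004 -0.572
outer loop
vertex -2.994 3.917 -1.732
vertex -1.632 3.93 -3.686
vertex -2.631 2.867 -2.26
endloop
endfacet
facet normal 0.821 -0.004 0.572
outer loop
vertex -1.286 2.86 -1.322
vertex -0.649 4.973 -2.22
vertex -1.648 3.91 -0.794
endloop
endfacet
facet normal 0.295 -0.854 -0.430
outer loop
vertex -0.286 3.923 -2.748
vertex -1.286 2.86 -1.322
vertex -1.632 3.93 -3.686
endloop
endfacet
facet normal 0.820 -0.004 0.572
outer loop
vertex -0.286 3.923 -2.748
vertex -0.649 4.973 -2.22
vertex -1.286 2.86 -1.322
endloop
endfacet
facet normal -0.295 0.853 0.430
outer loop
vertex -1.648 3.91 -0.794
vertex -0.649 4.973 -2.22
vertex -2.994 3.917 -1.732
endloop
endfacet
facet normal -0.820 0.005 -0.572
outer loop
vertex -1.994 4.98 -3.158
vertex -1.632 3.93 -3.686
vertex -2.994 3.917 -1.732
endloop
endfacet
facet normal -0.295 0.854 0.429
outer loop
vertex -2.994 3.917 -1.732
vertex -0.649 4.973 -2.22
vertex -1.994 4.98 -3.158
endloop
endfacet
facet normal 0.490 0.521 -0.699
outer loop
vertex -1.994 4.98 -3.158
vertex -0.286 3.923 -2.748
vertex -1.632 3.93 -3.686
endloop
endfacet
facet normal 0.490 0.521 -0.699
outer loop
vertex -0.649 4.973 -2.22
vertex -0.286 3.923 -2.748
vertex -1.994 4.98 -3.158
endloop
endfacet
facet normal -0.579 0.301 -0.758
outer loop
vertex -2.349 1.764 -4.51
vertex -3.057 1.761 -3.97
vertex -2.443 2.363 -4.2
endloop
endfacet
facet normal 0.804 0.368 -0.468
outer loop
vertex -2.349 1.764 -4.51
vertex -2.443 2.363 -4.2
vertex -1.156 1.142 -2.95
endloop
endfacet
facet normal 0.803 0.367 -0.469
outer loop
vertex -1.156 1.142 -2.95
vertex -2.443 2.363 -4.2
vertex -1.249 1.741 -2.64
endloop
endfacet
facet normal 0.579 -0.302 0.757
outer loop
vertex -1.156 1.142 -2.95
vertex -1.249 1.741 -2.64
vertex -1.863 1.139 -2.41
endloop
endfacet
facet normal -0.580 0.302 -0.757
outer loop
vertex -2.443 2.363 -4.2
vertex -3.057 1.761 -3.97
vertex -2.896 2.609 -3.755
endloop
endfacet
facet normal 0.471 0.882 -0.009
outer loop
vertex -2.443 2.363 -4.2
vertex -2.896 2.609 -3.755
vertex -1.249 1.741 -2.64
endloop
endfacet
facet normal 0.471 0.882 -0.009
outer loop
vertex -1.249 1.741 -2.64
vertex -2.896 2.609 -3.755
vertex -1.703 1.988 -2.195
endloop
endfacet
facet normal 0.579 -0.301 0.758
outer loop
vertex -1.249 1.741 -2.64
vertex -1.703 1.988 -2.195
vertex -1.863 1.139 -2.41
endloop
endfacet
facet normal -0.579 0.302 -0.757
outer loop
vertex -2.896 2.609 -3.755
vertex -3.057 1.761 -3.97
vertex -3.443 2.359 -3.436
endloop
endfacet
facet normal -0.137 0.880 0.455
outer loop
vertex -2.896 2.609 -3.755
vertex -3.443 2.359 -3.436
vertex -1.703 1.988 -2.195
endloop
endfacet
facet normal -0.138 0.879 0.456
outer loop
vertex -1.703 1.988 -2.195
vertex -3.443 2.359 -3.436
vertex -2.25 1.737 -1.876
endloop
endfacet
facet normal 0.580 -0.301 0.757
outer loop
vertex -1.703 1.988 -2.195
vertex -2.25 1.737 -1.876
vertex -1.863 1.139 -2.41
endloop
endfacet
facet normal -0.579 0.302 -0.757
outer loop
vertex -3.443 2.359 -3.436
vertex -3.057 1.761 -3.97
vertex -3.764 1.758 -3.43
endloop
endfacet
facet normal -0.665 0.362 0.653
outer loop
vertex -3.443 2.359 -3.436
vertex -3.764 1.758 -3.43
vertex -2.25 1.737 -1.876
endloop
endfacet
facet normal -0.665 0.362 0.653
outer loop
vertex -2.25 1.737 -1.876
vertex -3.764 1.758 -3.43
vertex -2.571 1.136 -1.87
endloop
endfacet
facet normal 0.579 -0.302 0.757
outer loop
vertex -2.25 1.737 -1.876
vertex -2.571 1.136 -1.87
vertex -1.863 1.139 -2.41
endloop
endfacet
facet normal -0.579 0.302 -0.757
outer loop
vertex -3.764 1.758 -3.43
vertex -3.057 1.761 -3.97
vertex -3.671 1.159 -3.74
endloop
endfacet
facet normal -0.804 -0.367 0.468
outer loop
vertex -3.764 1.758 -3.43
vertex -3.671 1.159 -3.74
vertex -2.571 1.136 -1.87
endloop
endfacet
facet normal -0.803 -0.368 0.468
outer loop
vertex -2.571 1.136 -1.87
vertex -3.671 1.159 -3.74
vertex -2.477 0.537 -2.18
endloop
endfacet
facet normal 0.579 -0.301 0.758
outer loop
vertex -2.571 1.136 -1.87
vertex -2.477 0.537 -2.18
vertex -1.863 1.139 -2.41
endloop
endfacet
facet normal -0.579 0.301 -0.758
outer loop
vertex -3.671 1.159 -3.74
vertex -3.057 1.761 -3.97
vertex -3.217 0.912 -4.185
endloop
endfacet
facet normal -0.471 -0.882 0.009
outer loop
vertex -3.671 1.159 -3.74
vertex -3.217 0.912 -4.185
vertex -2.477 0.537 -2.18
endloop
endfacet
facet normal -0.471 -0.882 0.009
outer loop
vertex -2.477 0.537 -2.18
vertex -3.217 0.912 -4.185
vertex -2.024 0.291 -2.625
endloop
endfacet
facet normal 0.580 -0.302 0.757
outer loop
vertex -2.477 0.537 -2.18
vertex -2.024 0.291 -2.625
vertex -1.863 1.139 -2.41
endloop
endfacet
facet normal -0.580 0.301 -0.757
outer loop
vertex -3.217 0.912 -4.185
vertex -3.057 1.761 -3.97
vertex -2.67 1.163 -4.504
endloop
endfacet
facet normal 0.138 -0.879 -0.456
outer loop
vertex -3.217 0.912 -4.185
vertex -2.67 1.163 -4.504
vertex -2.024 0.291 -2.625
endloop
endfacet
facet normal 0.137 -0.880 -0.455
outer loop
vertex -2.024 0.291 -2.625
vertex -2.67 1.163 -4.504
vertex -1.477 0.541 -2.944
endloop
endfacet
facet normal 0.579 -0.302 0.757
outer loop
vertex -2.024 0.291 -2.625
vertex -1.477 0.541 -2.944
vertex -1.863 1.139 -2.41
endloop
endfacet
facet normal -0.579 0.302 -0.757
outer loop
vertex -2.67 1.163 -4.504
vertex -3.057 1.761 -3.97
vertex -2.349 1.764 -4.51
endloop
endfacet
facet normal 0.665 -0.362 -0.653
outer loop
vertex -2.67 1.163 -4.504
vertex -2.349 1.764 -4.51
vertex -1.477 0.541 -2.944
endloop
endfacet
facet normal 0.665 -0.362 -0.653
outer loop
vertex -1.477 0.541 -2.944
vertex -2.349 1.764 -4.51
vertex -1.156 1.142 -2.95
endloop
endfacet
facet normal 0.579 -0.302 0.757
outer loop
vertex -1.477 0.541 -2.944
vertex -1.156 1.142 -2.95
vertex -1.863 1.139 -2.41
endloop
endfacet

endsolid


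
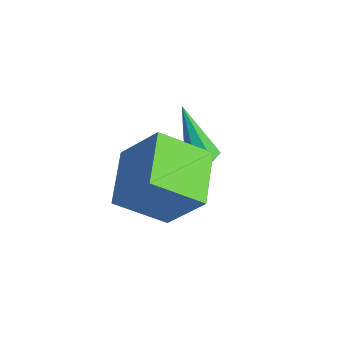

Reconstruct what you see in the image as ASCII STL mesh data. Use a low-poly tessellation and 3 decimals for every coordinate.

solid 
facet normal 0.341 0.122 -0.932
outer loop
vertex -0.285 1.588 0.484
vertex -0.635 1.992 0.409
vertex -0.129 2.015 0.597
endloop
endfacet
facet normal 0.774 -0.410 0.482
outer loop
vertex -0.285 1.588 0.484
vertex -0.129 2.015 0.597
vertex -1.325 1.748 2.291
endloop
endfacet
facet normal 0.341 0.122 -0.932
outer loop
vertex -0.129 2.015 0.597
vertex -0.635 1.992 0.409
vertex -0.355 2.425 0.568
endloop
endfacet
facet normal 0.705 0.429 0.565
outer loop
vertex -0.129 2.015 0.597
vertex -0.355 2.425 0.568
vertex -1.325 1.748 2.291
endloop
endfacet
facet normal 0.344 0.120 -0.931
outer loop
vertex -0.355 2.425 0.568
vertex -0.635 1.992 0.409
vertex -0.791 2.509 0.418
endloop
endfacet
facet normal 0.044 0.921 0.387
outer loop
vertex -0.355 2.425 0.568
vertex -0.791 2.509 0.418
vertex -1.325 1.748 2.291
endloop
endfacet
facet normal 0.341 0.119 -0.932
outer loop
vertex -0.791 2.509 0.418
vertex -0.635 1.992 0.409
vertex -1.11 2.203 0.262
endloop
endfacet
facet normal -0.710 0.699 0.081
outer loop
vertex -0.791 2.509 0.418
vertex -1.11 2.203 0.262
vertex -1.325 1.748 2.291
endloop
endfacet
facet normal 0.342 0.121 -0.932
outer loop
vertex -1.11 2.203 0.262
vertex -0.635 1.992 0.409
vertex -1.071 1.739 0.216
endloop
endfacet
facet normal -0.990 -0.071 -0.121
outer loop
vertex -1.11 2.203 0.262
vertex -1.071 1.739 0.216
vertex -1.325 1.748 2.291
endloop
endfacet
facet normal 0.342 0.121 -0.932
outer loop
vertex -1.071 1.739 0.216
vertex -0.635 1.992 0.409
vertex -0.704 1.465 0.315
endloop
endfacet
facet normal -0.585 -0.808 -0.068
outer loop
vertex -1.071 1.739 0.216
vertex -0.704 1.465 0.315
vertex -1.325 1.748 2.291
endloop
endfacet
facet normal 0.340 0.122 -0.932
outer loop
vertex -0.704 1.465 0.315
vertex -0.635 1.992 0.409
vertex -0.285 1.588 0.484
endloop
endfacet
facet normal 0.201 -0.959 0.200
outer loop
vertex -0.704 1.465 0.315
vertex -0.285 1.588 0.484
vertex -1.325 1.748 2.291
endloop
endfacet
facet normal -0.521 -0.327 -0.788
outer loop
vertex 1.165 -1.981 2.174
vertex -0.17 -0.904 2.611
vertex 1.867 -0.707 1.182
endloop
endfacet
facet normal 0.755 -0.608 -0.247
outer loop
vertex 2.81 -0.116 2.609
vertex 1.165 -1.981 2.174
vertex 1.867 -0.707 1.182
endloop
endfacet
facet normal -0.521 -0.327 -0.788
outer loop
vertex 1.867 -0.707 1.182
vertex -0.17 -0.904 2.611
vertex 0.531 0.369 1.619
endloop
endfacet
facet normal 0.399 0.724 -0.563
outer loop
vertex 0.531 0.369 1.619
vertex 2.81 -0.116 2.609
vertex 1.867 -0.707 1.182
endloop
endfacet
facet normal -0.399 -0.723 0.563
outer loop
vertex 1.165 -1.981 2.174
vertex 0.773 -0.313 4.038
vertex -0.17 -0.904 2.611
endloop
endfacet
facet normal 0.755 -0.608 -0.247
outer loop
vertex 2.109 -1.389 3.601
vertex 1.165 -1.981 2.174
vertex 2.81 -0.116 2.609
endloop
endfacet
facet normal -0.398 -0.724 0.564
outer loop
vertex 2.109 -1.389 3.601
vertex 0.773 -0.313 4.038
vertex 1.165 -1.981 2.174
endloop
endfacet
facet normal -0.755 0.608 0.247
outer loop
vertex -0.17 -0.904 2.611
vertex 0.773 -0.313 4.038
vertex 0.531 0.369 1.619
endloop
endfacet
facet normal 0.399 0.723 -0.564
outer loop
vertex 1.475 0.961 3.046
vertex 2.81 -0.116 2.609
vertex 0.531 0.369 1.619
endloop
endfacet
facet normal -0.755 0.608 0.247
outer loop
vertex 0.531 0.369 1.619
vertex 0.773 -0.313 4.038
vertex 1.475 0.961 3.046
endloop
endfacet
facet normal 0.522 0.327 0.788
outer loop
vertex 1.475 0.961 3.046
vertex 2.109 -1.389 3.601
vertex 2.81 -0.116 2.609
endloop
endfacet
facet normal 0.521 0.327 0.788
outer loop
vertex 0.773 -0.313 4.038
vertex 2.109 -1.389 3.601
vertex 1.475 0.961 3.046
endloop
endfacet

endsolid


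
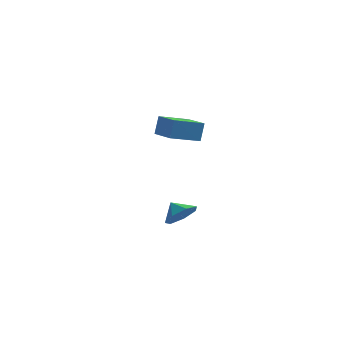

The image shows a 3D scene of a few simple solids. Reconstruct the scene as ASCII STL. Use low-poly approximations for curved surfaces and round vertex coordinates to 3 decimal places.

solid 
facet normal 0.672 -0.397 -0.625
outer loop
vertex 1.237 -4.011 -1.092
vertex 0.803 -3.446 -1.917
vertex 1.606 -3.153 -1.241
endloop
endfacet
facet normal 0.040 0.154 0.987
outer loop
vertex 1.237 -4.011 -1.092
vertex 1.606 -3.153 -1.241
vertex 0.037 -2.994 -1.203
endloop
endfacet
facet normal 0.672 -0.397 -0.625
outer loop
vertex 1.606 -3.153 -1.241
vertex 0.803 -3.446 -1.917
vertex 1.37 -2.516 -1.899
endloop
endfacet
facet normal 0.091 0.732 0.676
outer loop
vertex 1.606 -3.153 -1.241
vertex 1.37 -2.516 -1.899
vertex 0.037 -2.994 -1.203
endloop
endfacet
facet normal 0.671 -0.397 -0.627
outer loop
vertex 1.37 -2.516 -1.899
vertex 0.803 -3.446 -1.917
vertex 0.706 -2.579 -2.57
endloop
endfacet
facet normal -0.256 0.953 0.164
outer loop
vertex 1.37 -2.516 -1.899
vertex 0.706 -2.579 -2.57
vertex 0.037 -2.994 -1.203
endloop
endfacet
facet normal 0.671 -0.397 -0.626
outer loop
vertex 0.706 -2.579 -2.57
vertex 0.803 -3.446 -1.917
vertex 0.115 -3.296 -2.749
endloop
endfacet
facet normal -0.741 0.652 -0.165
outer loop
vertex 0.706 -2.579 -2.57
vertex 0.115 -3.296 -2.749
vertex 0.037 -2.994 -1.203
endloop
endfacet
facet normal 0.671 -0.396 -0.626
outer loop
vertex 0.115 -3.296 -2.749
vertex 0.803 -3.446 -1.917
vertex 0.042 -4.126 -2.302
endloop
endfacet
facet normal -0.997 0.055 -0.061
outer loop
vertex 0.115 -3.296 -2.749
vertex 0.042 -4.126 -2.302
vertex 0.037 -2.994 -1.203
endloop
endfacet
facet normal 0.672 -0.397 -0.625
outer loop
vertex 0.042 -4.126 -2.302
vertex 0.803 -3.446 -1.917
vertex 0.541 -4.444 -1.564
endloop
endfacet
facet normal -0.832 -0.388 0.396
outer loop
vertex 0.042 -4.126 -2.302
vertex 0.541 -4.444 -1.564
vertex 0.037 -2.994 -1.203
endloop
endfacet
facet normal 0.671 -0.397 -0.625
outer loop
vertex 0.541 -4.444 -1.564
vertex 0.803 -3.446 -1.917
vertex 1.237 -4.011 -1.092
endloop
endfacet
facet normal -0.371 -0.344 0.863
outer loop
vertex 0.541 -4.444 -1.564
vertex 1.237 -4.011 -1.092
vertex 0.037 -2.994 -1.203
endloop
endfacet
facet normal -0.726 -0.628 0.281
outer loop
vertex -1.35 2.537 2.951
vertex -2.721 3.965 2.602
vertex -1.475 2.102 1.658
endloop
endfacet
facet normal 0.682 -0.711 0.173
outer loop
vertex 0.021 3.395 1.078
vertex -1.35 2.537 2.951
vertex -1.475 2.102 1.658
endloop
endfacet
facet normal -0.726 -0.628 0.281
outer loop
vertex -1.475 2.102 1.658
vertex -2.721 3.965 2.602
vertex -2.845 3.53 1.309
endloop
endfacet
facet normal -0.091 -0.318 -0.944
outer loop
vertex -2.845 3.53 1.309
vertex 0.021 3.395 1.078
vertex -1.475 2.102 1.658
endloop
endfacet
facet normal 0.091 0.318 0.944
outer loop
vertex -1.35 2.537 2.951
vertex -1.225 5.258 2.022
vertex -2.721 3.965 2.602
endloop
endfacet
facet normal 0.682 -0.711 0.174
outer loop
vertex 0.145 3.83 2.371
vertex -1.35 2.537 2.951
vertex 0.021 3.395 1.078
endloop
endfacet
facet normal 0.091 0.318 0.944
outer loop
vertex 0.145 3.83 2.371
vertex -1.225 5.258 2.022
vertex -1.35 2.537 2.951
endloop
endfacet
facet normal -0.682 0.711 -0.174
outer loop
vertex -2.721 3.965 2.602
vertex -1.225 5.258 2.022
vertex -2.845 3.53 1.309
endloop
endfacet
facet normal -0.091 -0.318 -0.944
outer loop
vertex -1.35 4.823 0.729
vertex 0.021 3.395 1.078
vertex -2.845 3.53 1.309
endloop
endfacet
facet normal -0.682 0.711 -0.173
outer loop
vertex -2.845 3.53 1.309
vertex -1.225 5.258 2.022
vertex -1.35 4.823 0.729
endloop
endfacet
facet normal 0.726 0.628 -0.281
outer loop
vertex -1.35 4.823 0.729
vertex 0.145 3.83 2.371
vertex 0.021 3.395 1.078
endloop
endfacet
facet normal 0.726 0.628 -0.281
outer loop
vertex -1.225 5.258 2.022
vertex 0.145 3.83 2.371
vertex -1.35 4.823 0.729
endloop
endfacet

endsolid


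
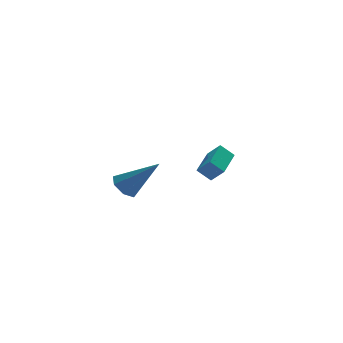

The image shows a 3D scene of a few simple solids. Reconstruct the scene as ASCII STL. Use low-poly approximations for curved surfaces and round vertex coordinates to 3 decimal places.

solid 
facet normal -0.593 0.389 -0.704
outer loop
vertex -1.241 -1.162 1.416
vertex -1.806 -1.189 1.877
vertex -1.328 -0.647 1.774
endloop
endfacet
facet normal 0.934 0.297 -0.200
outer loop
vertex -1.241 -1.162 1.416
vertex -1.328 -0.647 1.774
vertex -0.554 -2.011 3.363
endloop
endfacet
facet normal -0.594 0.390 -0.704
outer loop
vertex -1.328 -0.647 1.774
vertex -1.806 -1.189 1.877
vertex -1.775 -0.54 2.21
endloop
endfacet
facet normal 0.546 0.748 0.376
outer loop
vertex -1.328 -0.647 1.774
vertex -1.775 -0.54 2.21
vertex -0.554 -2.011 3.363
endloop
endfacet
facet normal -0.593 0.390 -0.705
outer loop
vertex -1.775 -0.54 2.21
vertex -1.806 -1.189 1.877
vertex -2.246 -0.922 2.395
endloop
endfacet
facet normal -0.120 0.549 0.827
outer loop
vertex -1.775 -0.54 2.21
vertex -2.246 -0.922 2.395
vertex -0.554 -2.011 3.363
endloop
endfacet
facet normal -0.593 0.389 -0.705
outer loop
vertex -2.246 -0.922 2.395
vertex -1.806 -1.189 1.877
vertex -2.385 -1.505 2.19
endloop
endfacet
facet normal -0.563 -0.152 0.813
outer loop
vertex -2.246 -0.922 2.395
vertex -2.385 -1.505 2.19
vertex -0.554 -2.011 3.363
endloop
endfacet
facet normal -0.594 0.390 -0.704
outer loop
vertex -2.385 -1.505 2.19
vertex -1.806 -1.189 1.877
vertex -2.089 -1.85 1.749
endloop
endfacet
facet normal -0.448 -0.825 0.344
outer loop
vertex -2.385 -1.505 2.19
vertex -2.089 -1.85 1.749
vertex -0.554 -2.011 3.363
endloop
endfacet
facet normal -0.592 0.390 -0.705
outer loop
vertex -2.089 -1.85 1.749
vertex -1.806 -1.189 1.877
vertex -1.579 -1.697 1.405
endloop
endfacet
facet normal 0.137 -0.964 -0.226
outer loop
vertex -2.089 -1.85 1.749
vertex -1.579 -1.697 1.405
vertex -0.554 -2.011 3.363
endloop
endfacet
facet normal -0.593 0.389 -0.704
outer loop
vertex -1.579 -1.697 1.405
vertex -1.806 -1.189 1.877
vertex -1.241 -1.162 1.416
endloop
endfacet
facet normal 0.751 -0.465 -0.468
outer loop
vertex -1.579 -1.697 1.405
vertex -1.241 -1.162 1.416
vertex -0.554 -2.011 3.363
endloop
endfacet
facet normal -0.466 0.515 -0.719
outer loop
vertex 2.93 3.104 0.218
vertex 3.951 4.486 0.546
vertex 3.521 2.808 -0.377
endloop
endfacet
facet normal -0.584 -0.790 -0.187
outer loop
vertex 3.969 2.314 0.314
vertex 2.93 3.104 0.218
vertex 3.521 2.808 -0.377
endloop
endfacet
facet normal -0.466 0.515 -0.720
outer loop
vertex 3.521 2.808 -0.377
vertex 3.951 4.486 0.546
vertex 4.543 4.19 -0.049
endloop
endfacet
facet normal 0.665 -0.333 -0.669
outer loop
vertex 4.543 4.19 -0.049
vertex 3.969 2.314 0.314
vertex 3.521 2.808 -0.377
endloop
endfacet
facet normal -0.665 0.333 0.669
outer loop
vertex 2.93 3.104 0.218
vertex 4.399 3.992 1.237
vertex 3.951 4.486 0.546
endloop
endfacet
facet normal -0.583 -0.790 -0.187
outer loop
vertex 3.377 2.61 0.909
vertex 2.93 3.104 0.218
vertex 3.969 2.314 0.314
endloop
endfacet
facet normal -0.665 0.333 0.668
outer loop
vertex 3.377 2.61 0.909
vertex 4.399 3.992 1.237
vertex 2.93 3.104 0.218
endloop
endfacet
facet normal 0.583 0.790 0.187
outer loop
vertex 3.951 4.486 0.546
vertex 4.399 3.992 1.237
vertex 4.543 4.19 -0.049
endloop
endfacet
facet normal 0.665 -0.333 -0.668
outer loop
vertex 4.99 3.696 0.642
vertex 3.969 2.314 0.314
vertex 4.543 4.19 -0.049
endloop
endfacet
facet normal 0.584 0.790 0.187
outer loop
vertex 4.543 4.19 -0.049
vertex 4.399 3.992 1.237
vertex 4.99 3.696 0.642
endloop
endfacet
facet normal 0.466 -0.515 0.720
outer loop
vertex 4.99 3.696 0.642
vertex 3.377 2.61 0.909
vertex 3.969 2.314 0.314
endloop
endfacet
facet normal 0.466 -0.515 0.719
outer loop
vertex 4.399 3.992 1.237
vertex 3.377 2.61 0.909
vertex 4.99 3.696 0.642
endloop
endfacet

endsolid


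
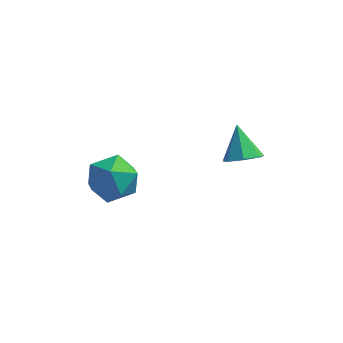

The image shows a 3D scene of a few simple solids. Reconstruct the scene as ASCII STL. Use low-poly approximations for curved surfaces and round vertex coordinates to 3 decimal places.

solid 
facet normal -0.506 0.666 0.548
outer loop
vertex -2.117 1.096 3.123
vertex -2.471 0.299 3.765
vertex -1.546 0.81 3.998
endloop
endfacet
facet normal 0.077 0.961 0.264
outer loop
vertex -2.117 1.096 3.123
vertex -1.546 0.81 3.998
vertex -1.037 1.025 3.066
endloop
endfacet
facet normal 0.035 0.894 -0.446
outer loop
vertex -2.117 1.096 3.123
vertex -1.037 1.025 3.066
vertex -1.649 0.645 2.256
endloop
endfacet
facet normal -0.574 0.557 -0.600
outer loop
vertex -2.117 1.096 3.123
vertex -1.649 0.645 2.256
vertex -2.535 0.197 2.688
endloop
endfacet
facet normal -0.909 0.416 0.015
outer loop
vertex -2.117 1.096 3.123
vertex -2.535 0.197 2.688
vertex -2.471 0.299 3.765
endloop
endfacet
facet normal 0.644 0.590 0.488
outer loop
vertex -1.037 1.025 3.066
vertex -1.546 0.81 3.998
vertex -0.725 0.183 3.672
endloop
endfacet
facet normal -0.300 0.112 0.947
outer loop
vertex -1.546 0.81 3.998
vertex -2.471 0.299 3.765
vertex -1.611 -0.265 4.104
endloop
endfacet
facet normal -0.953 -0.292 0.084
outer loop
vertex -2.471 0.299 3.765
vertex -2.535 0.197 2.688
vertex -2.223 -0.645 3.294
endloop
endfacet
facet normal -0.411 -0.065 -0.909
outer loop
vertex -2.535 0.197 2.688
vertex -1.649 0.645 2.256
vertex -1.714 -0.43 2.362
endloop
endfacet
facet normal 0.576 0.481 -0.661
outer loop
vertex -1.649 0.645 2.256
vertex -1.037 1.025 3.066
vertex -0.789 0.081 2.595
endloop
endfacet
facet normal 0.574 -0.557 0.600
outer loop
vertex -1.143 -0.716 3.237
vertex -0.725 0.183 3.672
vertex -1.611 -0.265 4.104
endloop
endfacet
facet normal -0.035 -0.894 0.446
outer loop
vertex -1.143 -0.716 3.237
vertex -1.611 -0.265 4.104
vertex -2.223 -0.645 3.294
endloop
endfacet
facet normal -0.077 -0.961 -0.264
outer loop
vertex -1.143 -0.716 3.237
vertex -2.223 -0.645 3.294
vertex -1.714 -0.43 2.362
endloop
endfacet
facet normal 0.506 -0.666 -0.548
outer loop
vertex -1.143 -0.716 3.237
vertex -1.714 -0.43 2.362
vertex -0.789 0.081 2.595
endloop
endfacet
facet normal 0.909 -0.416 -0.015
outer loop
vertex -1.143 -0.716 3.237
vertex -0.789 0.081 2.595
vertex -0.725 0.183 3.672
endloop
endfacet
facet normal 0.411 0.065 0.909
outer loop
vertex -1.611 -0.265 4.104
vertex -0.725 0.183 3.672
vertex -1.546 0.81 3.998
endloop
endfacet
facet normal -0.576 -0.481 0.661
outer loop
vertex -2.223 -0.645 3.294
vertex -1.611 -0.265 4.104
vertex -2.471 0.299 3.765
endloop
endfacet
facet normal -0.644 -0.590 -0.488
outer loop
vertex -1.714 -0.43 2.362
vertex -2.223 -0.645 3.294
vertex -2.535 0.197 2.688
endloop
endfacet
facet normal 0.300 -0.112 -0.947
outer loop
vertex -0.789 0.081 2.595
vertex -1.714 -0.43 2.362
vertex -1.649 0.645 2.256
endloop
endfacet
facet normal 0.953 0.292 -0.084
outer loop
vertex -0.725 0.183 3.672
vertex -0.789 0.081 2.595
vertex -1.037 1.025 3.066
endloop
endfacet
facet normal 0.272 -0.637 -0.721
outer loop
vertex 3.413 2.006 3.502
vertex 2.78 2.203 3.089
vertex 3.491 2.524 3.074
endloop
endfacet
facet normal 0.744 0.355 0.566
outer loop
vertex 3.413 2.006 3.502
vertex 3.491 2.524 3.074
vertex 2.38 3.137 4.151
endloop
endfacet
facet normal 0.272 -0.636 -0.722
outer loop
vertex 3.491 2.524 3.074
vertex 2.78 2.203 3.089
vertex 3.034 2.801 2.658
endloop
endfacet
facet normal 0.501 0.865 0.025
outer loop
vertex 3.491 2.524 3.074
vertex 3.034 2.801 2.658
vertex 2.38 3.137 4.151
endloop
endfacet
facet normal 0.272 -0.636 -0.722
outer loop
vertex 3.034 2.801 2.658
vertex 2.78 2.203 3.089
vertex 2.386 2.627 2.567
endloop
endfacet
facet normal -0.208 0.931 -0.301
outer loop
vertex 3.034 2.801 2.658
vertex 2.386 2.627 2.567
vertex 2.38 3.137 4.151
endloop
endfacet
facet normal 0.273 -0.635 -0.722
outer loop
vertex 2.386 2.627 2.567
vertex 2.78 2.203 3.089
vertex 2.035 2.133 2.869
endloop
endfacet
facet normal -0.849 0.502 -0.165
outer loop
vertex 2.386 2.627 2.567
vertex 2.035 2.133 2.869
vertex 2.38 3.137 4.151
endloop
endfacet
facet normal 0.273 -0.636 -0.722
outer loop
vertex 2.035 2.133 2.869
vertex 2.78 2.203 3.089
vertex 2.246 1.692 3.337
endloop
endfacet
facet normal -0.939 -0.099 0.330
outer loop
vertex 2.035 2.133 2.869
vertex 2.246 1.692 3.337
vertex 2.38 3.137 4.151
endloop
endfacet
facet normal 0.273 -0.636 -0.722
outer loop
vertex 2.246 1.692 3.337
vertex 2.78 2.203 3.089
vertex 2.858 1.635 3.619
endloop
endfacet
facet normal -0.412 -0.418 0.810
outer loop
vertex 2.246 1.692 3.337
vertex 2.858 1.635 3.619
vertex 2.38 3.137 4.151
endloop
endfacet
facet normal 0.273 -0.636 -0.722
outer loop
vertex 2.858 1.635 3.619
vertex 2.78 2.203 3.089
vertex 3.413 2.006 3.502
endloop
endfacet
facet normal 0.338 -0.217 0.916
outer loop
vertex 2.858 1.635 3.619
vertex 3.413 2.006 3.502
vertex 2.38 3.137 4.151
endloop
endfacet

endsolid


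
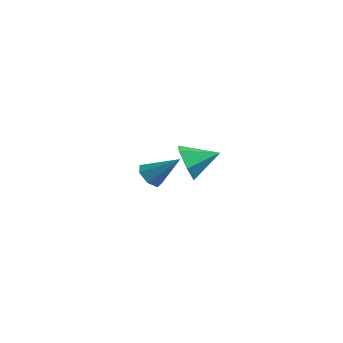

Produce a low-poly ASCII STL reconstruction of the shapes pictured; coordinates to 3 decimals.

solid 
facet normal -0.609 -0.713 -0.348
outer loop
vertex -2.431 0.191 -1.801
vertex -2.99 0.338 -1.125
vertex -3.084 0.79 -1.886
endloop
endfacet
facet normal 0.564 0.525 -0.637
outer loop
vertex -2.431 0.191 -1.801
vertex -3.084 0.79 -1.886
vertex -2.17 1.302 -0.655
endloop
endfacet
facet normal -0.608 -0.713 -0.349
outer loop
vertex -3.084 0.79 -1.886
vertex -2.99 0.338 -1.125
vertex -3.644 0.937 -1.21
endloop
endfacet
facet normal -0.119 0.945 -0.304
outer loop
vertex -3.084 0.79 -1.886
vertex -3.644 0.937 -1.21
vertex -2.17 1.302 -0.655
endloop
endfacet
facet normal -0.608 -0.713 -0.349
outer loop
vertex -3.644 0.937 -1.21
vertex -2.99 0.338 -1.125
vertex -3.55 0.485 -0.449
endloop
endfacet
facet normal -0.382 0.773 0.506
outer loop
vertex -3.644 0.937 -1.21
vertex -3.55 0.485 -0.449
vertex -2.17 1.302 -0.655
endloop
endfacet
facet normal -0.608 -0.714 -0.348
outer loop
vertex -3.55 0.485 -0.449
vertex -2.99 0.338 -1.125
vertex -2.897 -0.113 -0.363
endloop
endfacet
facet normal 0.038 0.183 0.982
outer loop
vertex -3.55 0.485 -0.449
vertex -2.897 -0.113 -0.363
vertex -2.17 1.302 -0.655
endloop
endfacet
facet normal -0.608 -0.713 -0.348
outer loop
vertex -2.897 -0.113 -0.363
vertex -2.99 0.338 -1.125
vertex -2.337 -0.26 -1.04
endloop
endfacet
facet normal 0.723 -0.237 0.649
outer loop
vertex -2.897 -0.113 -0.363
vertex -2.337 -0.26 -1.04
vertex -2.17 1.302 -0.655
endloop
endfacet
facet normal -0.608 -0.714 -0.348
outer loop
vertex -2.337 -0.26 -1.04
vertex -2.99 0.338 -1.125
vertex -2.431 0.191 -1.801
endloop
endfacet
facet normal 0.985 -0.066 -0.161
outer loop
vertex -2.337 -0.26 -1.04
vertex -2.431 0.191 -1.801
vertex -2.17 1.302 -0.655
endloop
endfacet
facet normal -0.664 -0.365 -0.652
outer loop
vertex 0.161 -4.204 0.066
vertex -0.262 -4.133 0.457
vertex -0.073 -3.759 0.055
endloop
endfacet
facet normal 0.782 0.399 -0.479
outer loop
vertex 0.161 -4.204 0.066
vertex -0.073 -3.759 0.055
vertex 0.662 -3.627 1.363
endloop
endfacet
facet normal -0.665 -0.364 -0.652
outer loop
vertex -0.073 -3.759 0.055
vertex -0.262 -4.133 0.457
vertex -0.449 -3.595 0.347
endloop
endfacet
facet normal 0.235 0.945 -0.228
outer loop
vertex -0.073 -3.759 0.055
vertex -0.449 -3.595 0.347
vertex 0.662 -3.627 1.363
endloop
endfacet
facet normal -0.664 -0.364 -0.653
outer loop
vertex -0.449 -3.595 0.347
vertex -0.262 -4.133 0.457
vertex -0.684 -3.837 0.721
endloop
endfacet
facet normal -0.313 0.875 0.370
outer loop
vertex -0.449 -3.595 0.347
vertex -0.684 -3.837 0.721
vertex 0.662 -3.627 1.363
endloop
endfacet
facet normal -0.664 -0.365 -0.653
outer loop
vertex -0.684 -3.837 0.721
vertex -0.262 -4.133 0.457
vertex -0.601 -4.301 0.896
endloop
endfacet
facet normal -0.448 0.244 0.860
outer loop
vertex -0.684 -3.837 0.721
vertex -0.601 -4.301 0.896
vertex 0.662 -3.627 1.363
endloop
endfacet
facet normal -0.664 -0.365 -0.653
outer loop
vertex -0.601 -4.301 0.896
vertex -0.262 -4.133 0.457
vertex -0.262 -4.639 0.74
endloop
endfacet
facet normal -0.071 -0.475 0.877
outer loop
vertex -0.601 -4.301 0.896
vertex -0.262 -4.639 0.74
vertex 0.662 -3.627 1.363
endloop
endfacet
facet normal -0.665 -0.365 -0.652
outer loop
vertex -0.262 -4.639 0.74
vertex -0.262 -4.133 0.457
vertex 0.077 -4.596 0.37
endloop
endfacet
facet normal 0.537 -0.740 0.406
outer loop
vertex -0.262 -4.639 0.74
vertex 0.077 -4.596 0.37
vertex 0.662 -3.627 1.363
endloop
endfacet
facet normal -0.664 -0.364 -0.653
outer loop
vertex 0.077 -4.596 0.37
vertex -0.262 -4.133 0.457
vertex 0.161 -4.204 0.066
endloop
endfacet
facet normal 0.916 -0.350 -0.198
outer loop
vertex 0.077 -4.596 0.37
vertex 0.161 -4.204 0.066
vertex 0.662 -3.627 1.363
endloop
endfacet

endsolid


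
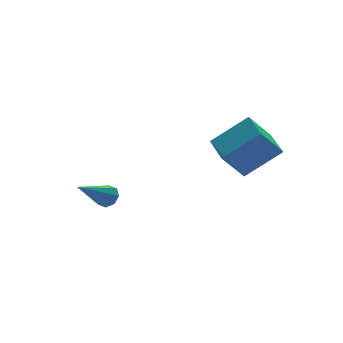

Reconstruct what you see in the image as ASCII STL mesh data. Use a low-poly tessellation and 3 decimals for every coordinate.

solid 
facet normal -0.643 0.045 0.764
outer loop
vertex 3.504 -4.546 4.333
vertex 3.889 -2.947 4.563
vertex 2.074 -4.024 3.099
endloop
endfacet
facet normal -0.232 -0.963 -0.138
outer loop
vertex 3.051 -4.093 1.937
vertex 3.504 -4.546 4.333
vertex 2.074 -4.024 3.099
endloop
endfacet
facet normal -0.643 0.045 0.764
outer loop
vertex 2.074 -4.024 3.099
vertex 3.889 -2.947 4.563
vertex 2.458 -2.426 3.328
endloop
endfacet
facet normal -0.730 0.266 -0.630
outer loop
vertex 2.458 -2.426 3.328
vertex 3.051 -4.093 1.937
vertex 2.074 -4.024 3.099
endloop
endfacet
facet normal 0.730 -0.266 0.630
outer loop
vertex 3.504 -4.546 4.333
vertex 4.866 -3.016 3.401
vertex 3.889 -2.947 4.563
endloop
endfacet
facet normal -0.231 -0.963 -0.138
outer loop
vertex 4.482 -4.614 3.172
vertex 3.504 -4.546 4.333
vertex 3.051 -4.093 1.937
endloop
endfacet
facet normal 0.730 -0.266 0.630
outer loop
vertex 4.482 -4.614 3.172
vertex 4.866 -3.016 3.401
vertex 3.504 -4.546 4.333
endloop
endfacet
facet normal 0.232 0.963 0.138
outer loop
vertex 3.889 -2.947 4.563
vertex 4.866 -3.016 3.401
vertex 2.458 -2.426 3.328
endloop
endfacet
facet normal -0.729 0.266 -0.630
outer loop
vertex 3.436 -2.494 2.167
vertex 3.051 -4.093 1.937
vertex 2.458 -2.426 3.328
endloop
endfacet
facet normal 0.232 0.963 0.139
outer loop
vertex 2.458 -2.426 3.328
vertex 4.866 -3.016 3.401
vertex 3.436 -2.494 2.167
endloop
endfacet
facet normal 0.643 -0.045 -0.764
outer loop
vertex 3.436 -2.494 2.167
vertex 4.482 -4.614 3.172
vertex 3.051 -4.093 1.937
endloop
endfacet
facet normal 0.643 -0.045 -0.764
outer loop
vertex 4.866 -3.016 3.401
vertex 4.482 -4.614 3.172
vertex 3.436 -2.494 2.167
endloop
endfacet
facet normal 0.785 0.270 -0.557
outer loop
vertex 0.135 1.024 -0.676
vertex -0.149 1.515 -0.838
vertex 0.214 1.37 -0.397
endloop
endfacet
facet normal 0.371 -0.633 0.680
outer loop
vertex 0.135 1.024 -0.676
vertex 0.214 1.37 -0.397
vertex -1.751 0.965 0.298
endloop
endfacet
facet normal 0.785 0.269 -0.558
outer loop
vertex 0.214 1.37 -0.397
vertex -0.149 1.515 -0.838
vertex 0.081 1.801 -0.376
endloop
endfacet
facet normal 0.323 0.054 0.945
outer loop
vertex 0.214 1.37 -0.397
vertex 0.081 1.801 -0.376
vertex -1.751 0.965 0.298
endloop
endfacet
facet normal 0.785 0.269 -0.558
outer loop
vertex 0.081 1.801 -0.376
vertex -0.149 1.515 -0.838
vertex -0.187 2.065 -0.626
endloop
endfacet
facet normal -0.033 0.670 0.742
outer loop
vertex 0.081 1.801 -0.376
vertex -0.187 2.065 -0.626
vertex -1.751 0.965 0.298
endloop
endfacet
facet normal 0.785 0.269 -0.558
outer loop
vertex -0.187 2.065 -0.626
vertex -0.149 1.515 -0.838
vertex -0.433 2.007 -1.0
endloop
endfacet
facet normal -0.488 0.852 0.189
outer loop
vertex -0.187 2.065 -0.626
vertex -0.433 2.007 -1.0
vertex -1.751 0.965 0.298
endloop
endfacet
facet normal 0.786 0.271 -0.556
outer loop
vertex -0.433 2.007 -1.0
vertex -0.149 1.515 -0.838
vertex -0.512 1.661 -1.28
endloop
endfacet
facet normal -0.776 0.494 -0.392
outer loop
vertex -0.433 2.007 -1.0
vertex -0.512 1.661 -1.28
vertex -1.751 0.965 0.298
endloop
endfacet
facet normal 0.786 0.270 -0.556
outer loop
vertex -0.512 1.661 -1.28
vertex -0.149 1.515 -0.838
vertex -0.379 1.23 -1.301
endloop
endfacet
facet normal -0.729 -0.193 -0.657
outer loop
vertex -0.512 1.661 -1.28
vertex -0.379 1.23 -1.301
vertex -1.751 0.965 0.298
endloop
endfacet
facet normal 0.786 0.270 -0.557
outer loop
vertex -0.379 1.23 -1.301
vertex -0.149 1.515 -0.838
vertex -0.111 0.966 -1.051
endloop
endfacet
facet normal -0.373 -0.809 -0.454
outer loop
vertex -0.379 1.23 -1.301
vertex -0.111 0.966 -1.051
vertex -1.751 0.965 0.298
endloop
endfacet
facet normal 0.785 0.270 -0.557
outer loop
vertex -0.111 0.966 -1.051
vertex -0.149 1.515 -0.838
vertex 0.135 1.024 -0.676
endloop
endfacet
facet normal 0.082 -0.992 0.099
outer loop
vertex -0.111 0.966 -1.051
vertex 0.135 1.024 -0.676
vertex -1.751 0.965 0.298
endloop
endfacet

endsolid


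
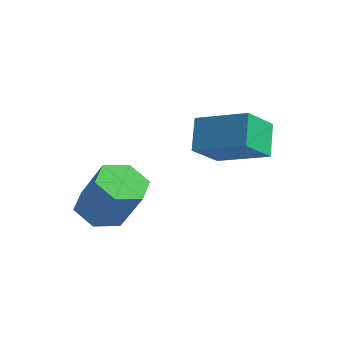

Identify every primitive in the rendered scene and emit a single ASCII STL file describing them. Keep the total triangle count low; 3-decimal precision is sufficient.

solid 
facet normal -0.425 0.426 0.799
outer loop
vertex 2.599 3.124 -0.027
vertex 4.388 3.886 0.519
vertex 2.304 4.423 -0.877
endloop
endfacet
facet normal -0.886 -0.378 -0.270
outer loop
vertex 2.912 3.814 -2.019
vertex 2.599 3.124 -0.027
vertex 2.304 4.423 -0.877
endloop
endfacet
facet normal -0.425 0.426 0.799
outer loop
vertex 2.304 4.423 -0.877
vertex 4.388 3.886 0.519
vertex 4.093 5.185 -0.331
endloop
endfacet
facet normal -0.186 0.822 -0.538
outer loop
vertex 4.093 5.185 -0.331
vertex 2.912 3.814 -2.019
vertex 2.304 4.423 -0.877
endloop
endfacet
facet normal 0.186 -0.822 0.538
outer loop
vertex 2.599 3.124 -0.027
vertex 4.996 3.277 -0.623
vertex 4.388 3.886 0.519
endloop
endfacet
facet normal -0.886 -0.378 -0.270
outer loop
vertex 3.207 2.515 -1.169
vertex 2.599 3.124 -0.027
vertex 2.912 3.814 -2.019
endloop
endfacet
facet normal 0.186 -0.822 0.538
outer loop
vertex 3.207 2.515 -1.169
vertex 4.996 3.277 -0.623
vertex 2.599 3.124 -0.027
endloop
endfacet
facet normal 0.886 0.378 0.270
outer loop
vertex 4.388 3.886 0.519
vertex 4.996 3.277 -0.623
vertex 4.093 5.185 -0.331
endloop
endfacet
facet normal -0.186 0.822 -0.538
outer loop
vertex 4.701 4.576 -1.473
vertex 2.912 3.814 -2.019
vertex 4.093 5.185 -0.331
endloop
endfacet
facet normal 0.886 0.378 0.270
outer loop
vertex 4.093 5.185 -0.331
vertex 4.996 3.277 -0.623
vertex 4.701 4.576 -1.473
endloop
endfacet
facet normal 0.425 -0.426 -0.799
outer loop
vertex 4.701 4.576 -1.473
vertex 3.207 2.515 -1.169
vertex 2.912 3.814 -2.019
endloop
endfacet
facet normal 0.425 -0.426 -0.799
outer loop
vertex 4.996 3.277 -0.623
vertex 3.207 2.515 -1.169
vertex 4.701 4.576 -1.473
endloop
endfacet
facet normal -0.609 0.008 -0.793
outer loop
vertex 1.243 -0.019 -4.585
vertex 0.7 0.679 -4.161
vertex 1.454 0.926 -4.737
endloop
endfacet
facet normal 0.764 -0.265 -0.588
outer loop
vertex 1.243 -0.019 -4.585
vertex 1.454 0.926 -4.737
vertex 2.502 -0.037 -2.942
endloop
endfacet
facet normal 0.764 -0.266 -0.588
outer loop
vertex 2.502 -0.037 -2.942
vertex 1.454 0.926 -4.737
vertex 2.714 0.908 -3.094
endloop
endfacet
facet normal 0.608 -0.009 0.794
outer loop
vertex 2.502 -0.037 -2.942
vertex 2.714 0.908 -3.094
vertex 1.96 0.661 -2.519
endloop
endfacet
facet normal -0.609 0.009 -0.793
outer loop
vertex 1.454 0.926 -4.737
vertex 0.7 0.679 -4.161
vertex 0.912 1.624 -4.313
endloop
endfacet
facet normal 0.569 0.702 -0.429
outer loop
vertex 1.454 0.926 -4.737
vertex 0.912 1.624 -4.313
vertex 2.714 0.908 -3.094
endloop
endfacet
facet normal 0.569 0.702 -0.428
outer loop
vertex 2.714 0.908 -3.094
vertex 0.912 1.624 -4.313
vertex 2.171 1.606 -2.67
endloop
endfacet
facet normal 0.608 -0.009 0.794
outer loop
vertex 2.714 0.908 -3.094
vertex 2.171 1.606 -2.67
vertex 1.96 0.661 -2.519
endloop
endfacet
facet normal -0.608 0.009 -0.794
outer loop
vertex 0.912 1.624 -4.313
vertex 0.7 0.679 -4.161
vertex 0.158 1.377 -3.738
endloop
endfacet
facet normal -0.195 0.968 0.160
outer loop
vertex 0.912 1.624 -4.313
vertex 0.158 1.377 -3.738
vertex 2.171 1.606 -2.67
endloop
endfacet
facet normal -0.195 0.968 0.160
outer loop
vertex 2.171 1.606 -2.67
vertex 0.158 1.377 -3.738
vertex 1.417 1.359 -2.095
endloop
endfacet
facet normal 0.608 -0.009 0.794
outer loop
vertex 2.171 1.606 -2.67
vertex 1.417 1.359 -2.095
vertex 1.96 0.661 -2.519
endloop
endfacet
facet normal -0.608 0.009 -0.794
outer loop
vertex 0.158 1.377 -3.738
vertex 0.7 0.679 -4.161
vertex -0.054 0.432 -3.586
endloop
endfacet
facet normal -0.764 0.266 0.588
outer loop
vertex 0.158 1.377 -3.738
vertex -0.054 0.432 -3.586
vertex 1.417 1.359 -2.095
endloop
endfacet
facet normal -0.764 0.265 0.589
outer loop
vertex 1.417 1.359 -2.095
vertex -0.054 0.432 -3.586
vertex 1.206 0.414 -1.943
endloop
endfacet
facet normal 0.609 -0.008 0.793
outer loop
vertex 1.417 1.359 -2.095
vertex 1.206 0.414 -1.943
vertex 1.96 0.661 -2.519
endloop
endfacet
facet normal -0.608 0.009 -0.794
outer loop
vertex -0.054 0.432 -3.586
vertex 0.7 0.679 -4.161
vertex 0.489 -0.266 -4.01
endloop
endfacet
facet normal -0.568 -0.702 0.428
outer loop
vertex -0.054 0.432 -3.586
vertex 0.489 -0.266 -4.01
vertex 1.206 0.414 -1.943
endloop
endfacet
facet normal -0.569 -0.702 0.428
outer loop
vertex 1.206 0.414 -1.943
vertex 0.489 -0.266 -4.01
vertex 1.748 -0.284 -2.367
endloop
endfacet
facet normal 0.609 -0.009 0.793
outer loop
vertex 1.206 0.414 -1.943
vertex 1.748 -0.284 -2.367
vertex 1.96 0.661 -2.519
endloop
endfacet
facet normal -0.608 0.009 -0.794
outer loop
vertex 0.489 -0.266 -4.01
vertex 0.7 0.679 -4.161
vertex 1.243 -0.019 -4.585
endloop
endfacet
facet normal 0.195 -0.968 -0.160
outer loop
vertex 0.489 -0.266 -4.01
vertex 1.243 -0.019 -4.585
vertex 1.748 -0.284 -2.367
endloop
endfacet
facet normal 0.195 -0.968 -0.160
outer loop
vertex 1.748 -0.284 -2.367
vertex 1.243 -0.019 -4.585
vertex 2.502 -0.037 -2.942
endloop
endfacet
facet normal 0.608 -0.009 0.794
outer loop
vertex 1.748 -0.284 -2.367
vertex 2.502 -0.037 -2.942
vertex 1.96 0.661 -2.519
endloop
endfacet

endsolid
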